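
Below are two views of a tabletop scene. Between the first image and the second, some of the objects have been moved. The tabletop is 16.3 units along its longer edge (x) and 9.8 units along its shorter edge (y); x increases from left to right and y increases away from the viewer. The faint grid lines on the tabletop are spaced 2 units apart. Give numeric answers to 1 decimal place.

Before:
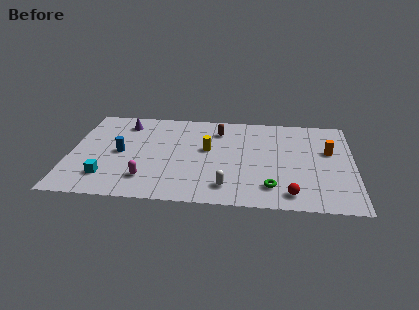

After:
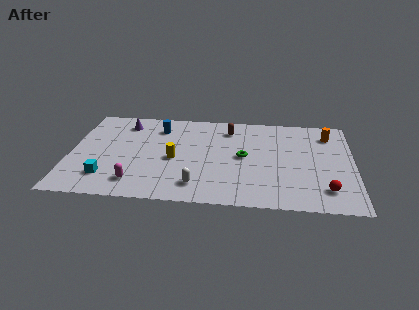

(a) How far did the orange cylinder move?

1.8

The orange cylinder was near (14.9, 6.0) before and (14.9, 7.8) after, so it travelled √(0.0² + 1.8²) ≈ 1.8 units.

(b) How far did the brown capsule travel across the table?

0.6

The brown capsule was near (8.5, 7.7) before and (9.1, 7.9) after, so it travelled √(0.6² + 0.2²) ≈ 0.6 units.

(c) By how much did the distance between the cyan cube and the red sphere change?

+2.0

Before: roughly 10.5 units apart; after: 12.5. That's 2.0 units further apart.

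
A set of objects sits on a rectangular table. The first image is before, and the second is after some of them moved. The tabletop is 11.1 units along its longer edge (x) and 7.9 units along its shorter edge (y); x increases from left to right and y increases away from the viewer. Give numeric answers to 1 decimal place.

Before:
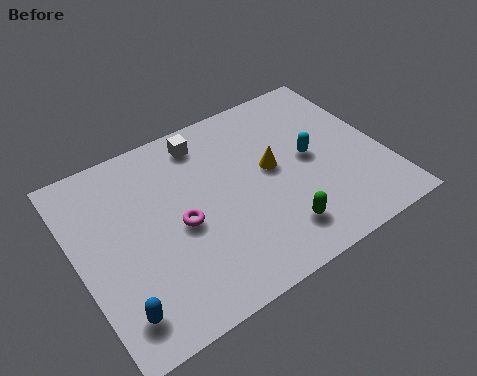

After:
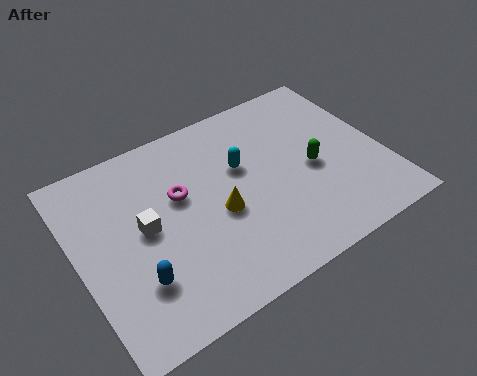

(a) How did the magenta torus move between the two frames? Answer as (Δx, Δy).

(0.2, 1.2)

The magenta torus started near (3.6, 3.6) and ended near (3.8, 4.8).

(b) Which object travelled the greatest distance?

the white cube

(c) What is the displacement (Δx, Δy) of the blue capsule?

(0.8, 0.8)

From the two frames, the blue capsule sits at roughly (1.0, 1.4) before and (1.8, 2.2) after.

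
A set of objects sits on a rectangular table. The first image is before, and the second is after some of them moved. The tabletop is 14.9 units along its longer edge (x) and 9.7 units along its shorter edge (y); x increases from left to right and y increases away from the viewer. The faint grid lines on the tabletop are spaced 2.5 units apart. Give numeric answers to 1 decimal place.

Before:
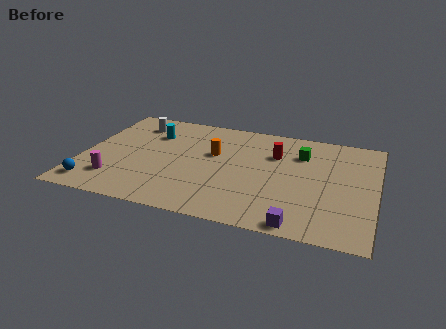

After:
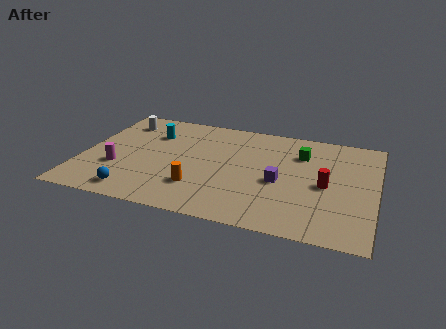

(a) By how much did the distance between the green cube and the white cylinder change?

+0.7

Before: roughly 8.7 units apart; after: 9.4. That's 0.7 units further apart.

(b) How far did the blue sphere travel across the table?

2.1

The blue sphere moved from about (0.9, 1.4) to (3.0, 1.3), a distance of √(2.1² + 0.1²) ≈ 2.1.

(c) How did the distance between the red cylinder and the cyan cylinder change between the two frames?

+3.0

Before: roughly 6.4 units apart; after: 9.4. That's 3.0 units further apart.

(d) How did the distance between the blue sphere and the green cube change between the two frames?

-1.7

Before: roughly 11.6 units apart; after: 9.9. That's 1.7 units closer together.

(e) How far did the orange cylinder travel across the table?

3.3

The orange cylinder was near (6.6, 5.9) before and (6.1, 2.6) after, so it travelled √(0.5² + 3.3²) ≈ 3.3 units.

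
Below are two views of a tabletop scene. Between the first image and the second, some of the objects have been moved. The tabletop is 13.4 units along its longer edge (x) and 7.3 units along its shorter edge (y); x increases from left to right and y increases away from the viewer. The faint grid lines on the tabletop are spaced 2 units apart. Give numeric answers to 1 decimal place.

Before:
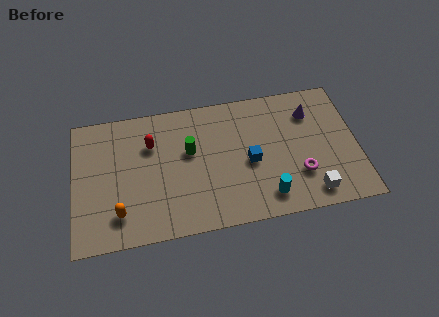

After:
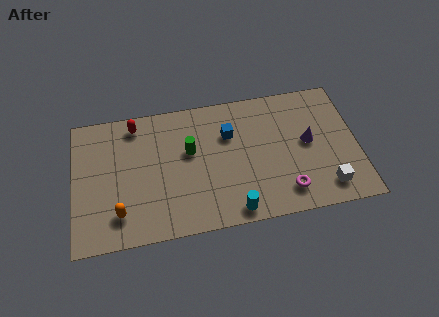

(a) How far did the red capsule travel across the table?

1.4

From (3.7, 5.1) to (3.0, 6.3), the red capsule covered √(0.7² + 1.2²) ≈ 1.4 units.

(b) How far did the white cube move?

0.7

The white cube was near (11.1, 1.1) before and (11.8, 1.3) after, so it travelled √(0.7² + 0.2²) ≈ 0.7 units.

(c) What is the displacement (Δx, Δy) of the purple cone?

(-0.2, -1.6)

The purple cone started near (11.3, 5.5) and ended near (11.1, 3.9).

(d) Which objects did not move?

the green cylinder and the orange capsule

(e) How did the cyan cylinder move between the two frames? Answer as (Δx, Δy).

(-1.6, -0.5)

The cyan cylinder was at about (9.0, 1.3) and moved to about (7.4, 0.8).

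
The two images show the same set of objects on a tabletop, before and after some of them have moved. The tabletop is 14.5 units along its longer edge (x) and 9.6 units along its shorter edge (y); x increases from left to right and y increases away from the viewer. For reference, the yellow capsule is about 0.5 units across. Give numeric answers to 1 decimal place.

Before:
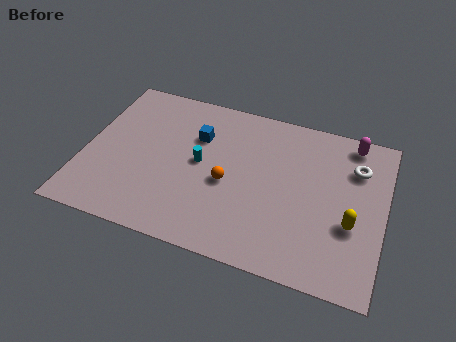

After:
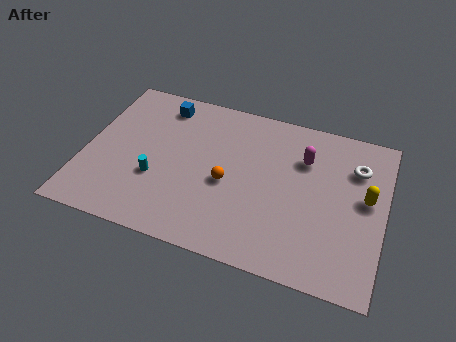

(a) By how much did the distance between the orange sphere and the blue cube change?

+2.4

They were about 2.9 units apart before and 5.3 after — 2.4 units further apart.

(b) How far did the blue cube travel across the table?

2.4

The blue cube was near (5.3, 6.6) before and (3.4, 8.1) after, so it travelled √(1.9² + 1.5²) ≈ 2.4 units.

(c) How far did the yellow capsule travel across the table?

1.8

From (13.0, 3.6) to (13.6, 5.3), the yellow capsule covered √(0.6² + 1.7²) ≈ 1.8 units.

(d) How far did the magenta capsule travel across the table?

2.8

The magenta capsule was near (12.7, 8.5) before and (10.5, 6.8) after, so it travelled √(2.2² + 1.7²) ≈ 2.8 units.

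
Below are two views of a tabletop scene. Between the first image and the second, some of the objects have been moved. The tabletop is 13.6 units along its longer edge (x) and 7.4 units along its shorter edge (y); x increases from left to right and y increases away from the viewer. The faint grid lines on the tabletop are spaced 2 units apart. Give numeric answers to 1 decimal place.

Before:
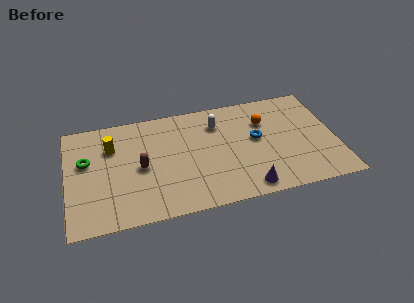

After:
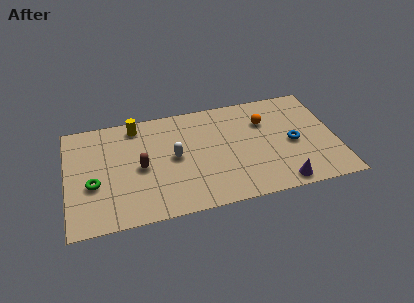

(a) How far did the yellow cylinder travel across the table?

1.8

From (2.3, 5.2) to (3.6, 6.4), the yellow cylinder covered √(1.3² + 1.2²) ≈ 1.8 units.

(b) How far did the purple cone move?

1.7

The purple cone moved from about (8.9, 0.9) to (10.6, 0.8), a distance of √(1.7² + 0.1²) ≈ 1.7.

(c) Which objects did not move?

the brown capsule and the orange sphere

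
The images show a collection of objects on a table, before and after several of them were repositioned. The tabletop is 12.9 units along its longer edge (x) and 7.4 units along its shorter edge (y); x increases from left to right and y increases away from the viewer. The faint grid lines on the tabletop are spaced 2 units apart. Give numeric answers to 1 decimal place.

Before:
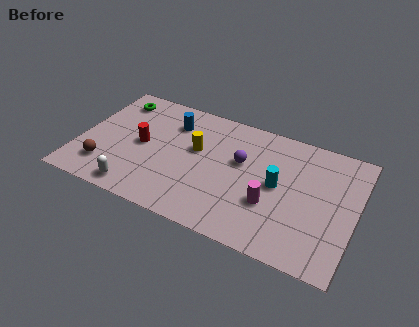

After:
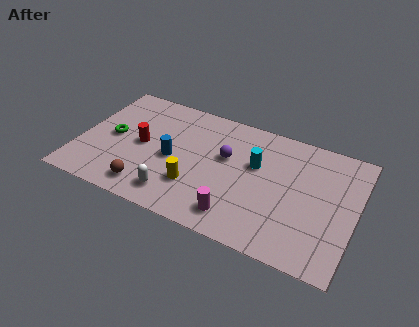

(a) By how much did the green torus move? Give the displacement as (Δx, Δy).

(0.2, -2.4)

From the two frames, the green torus sits at roughly (1.3, 6.1) before and (1.5, 3.7) after.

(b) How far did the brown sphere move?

2.2

The brown sphere was near (1.4, 1.7) before and (3.5, 1.2) after, so it travelled √(2.1² + 0.5²) ≈ 2.2 units.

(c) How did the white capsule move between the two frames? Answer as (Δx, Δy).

(1.8, 0.4)

The white capsule was at about (3.0, 0.9) and moved to about (4.8, 1.3).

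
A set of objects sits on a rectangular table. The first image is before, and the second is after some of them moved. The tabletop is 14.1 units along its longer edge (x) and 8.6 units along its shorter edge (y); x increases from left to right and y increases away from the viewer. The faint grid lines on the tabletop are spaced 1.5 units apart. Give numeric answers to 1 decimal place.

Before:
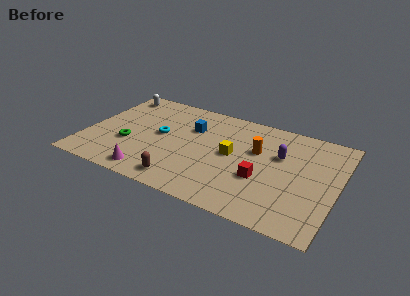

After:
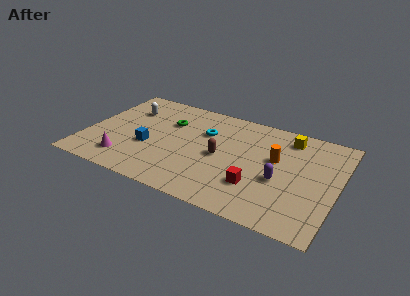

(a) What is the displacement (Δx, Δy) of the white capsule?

(0.9, -1.2)

From the two frames, the white capsule sits at roughly (1.1, 7.4) before and (2.0, 6.2) after.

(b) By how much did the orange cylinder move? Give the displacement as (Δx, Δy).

(1.1, -0.3)

From the two frames, the orange cylinder sits at roughly (9.5, 5.4) before and (10.6, 5.1) after.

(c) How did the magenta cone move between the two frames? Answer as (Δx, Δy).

(-1.5, 0.6)

From the two frames, the magenta cone sits at roughly (4.0, 1.1) before and (2.5, 1.7) after.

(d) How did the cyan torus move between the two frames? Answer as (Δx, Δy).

(2.4, 1.2)

From the two frames, the cyan torus sits at roughly (4.1, 4.6) before and (6.5, 5.8) after.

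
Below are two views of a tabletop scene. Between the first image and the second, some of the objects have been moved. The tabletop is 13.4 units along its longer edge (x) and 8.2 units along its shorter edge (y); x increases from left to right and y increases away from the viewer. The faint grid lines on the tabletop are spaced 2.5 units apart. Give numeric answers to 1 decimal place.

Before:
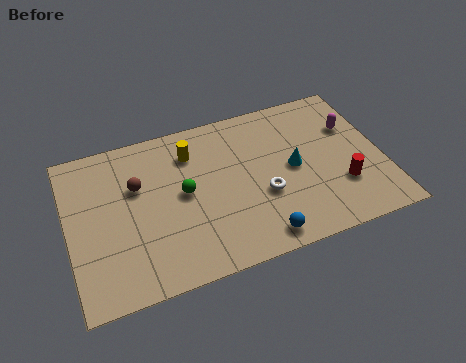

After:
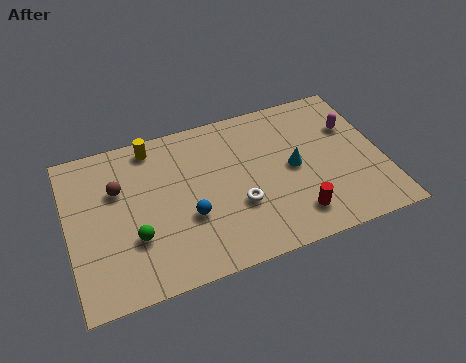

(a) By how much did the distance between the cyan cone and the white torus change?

+1.1

Before: roughly 1.7 units apart; after: 2.8. That's 1.1 units further apart.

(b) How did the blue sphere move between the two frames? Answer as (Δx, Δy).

(-2.8, 2.0)

The blue sphere was at about (7.8, 1.0) and moved to about (5.0, 3.0).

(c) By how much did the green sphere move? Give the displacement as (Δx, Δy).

(-2.2, -1.6)

The green sphere started near (4.9, 4.3) and ended near (2.7, 2.7).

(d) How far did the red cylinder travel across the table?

2.3

The red cylinder was near (11.5, 2.5) before and (9.4, 1.6) after, so it travelled √(2.1² + 0.9²) ≈ 2.3 units.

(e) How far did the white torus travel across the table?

1.1

The white torus was near (8.2, 3.1) before and (7.1, 2.9) after, so it travelled √(1.1² + 0.2²) ≈ 1.1 units.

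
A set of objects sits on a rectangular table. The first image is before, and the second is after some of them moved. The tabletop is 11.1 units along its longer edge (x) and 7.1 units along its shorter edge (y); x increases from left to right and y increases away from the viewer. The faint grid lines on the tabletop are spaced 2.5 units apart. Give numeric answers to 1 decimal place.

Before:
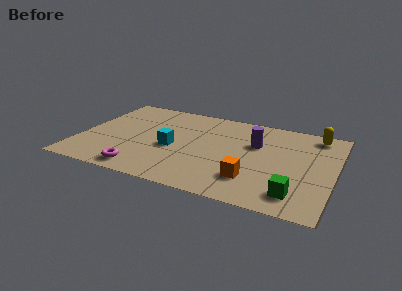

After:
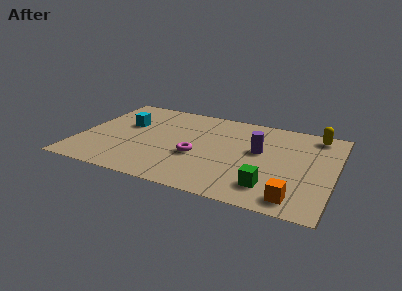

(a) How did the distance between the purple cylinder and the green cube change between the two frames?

-1.2

Before: roughly 3.9 units apart; after: 2.7. That's 1.2 units closer together.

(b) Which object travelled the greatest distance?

the magenta torus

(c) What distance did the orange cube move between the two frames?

2.1

From (7.7, 1.8) to (9.6, 1.0), the orange cube covered √(1.9² + 0.8²) ≈ 2.1 units.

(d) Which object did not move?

the yellow capsule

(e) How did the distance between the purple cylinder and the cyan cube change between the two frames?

+2.1

Before: roughly 3.8 units apart; after: 5.9. That's 2.1 units further apart.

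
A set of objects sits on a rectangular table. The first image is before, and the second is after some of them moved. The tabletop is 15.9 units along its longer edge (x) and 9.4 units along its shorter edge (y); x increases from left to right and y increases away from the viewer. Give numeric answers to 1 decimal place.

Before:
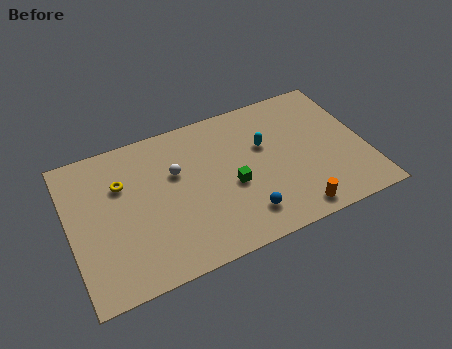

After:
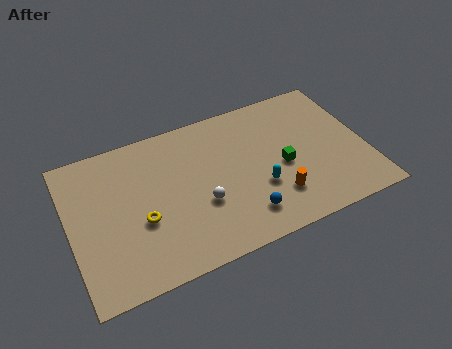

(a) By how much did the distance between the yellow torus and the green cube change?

+1.5

Before: roughly 6.2 units apart; after: 7.7. That's 1.5 units further apart.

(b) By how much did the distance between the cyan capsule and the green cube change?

-1.1

They were about 2.8 units apart before and 1.7 after — 1.1 units closer together.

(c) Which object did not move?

the blue sphere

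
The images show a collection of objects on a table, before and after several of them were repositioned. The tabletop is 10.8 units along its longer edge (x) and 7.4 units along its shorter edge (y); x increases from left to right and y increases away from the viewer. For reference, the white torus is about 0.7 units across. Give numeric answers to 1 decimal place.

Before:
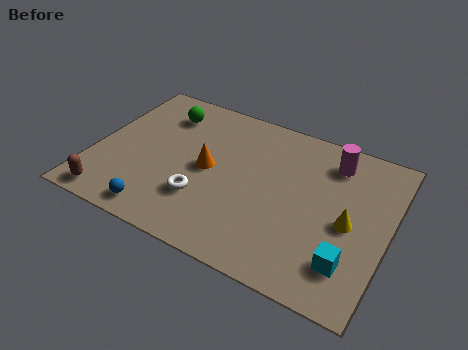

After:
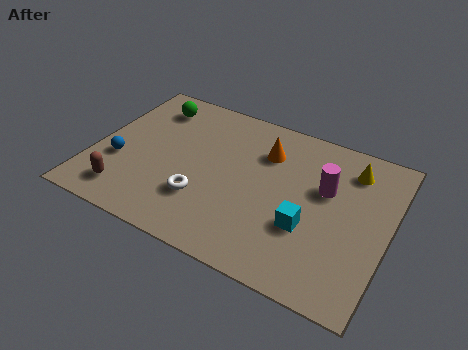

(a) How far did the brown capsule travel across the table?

0.7

The brown capsule moved from about (1.0, 0.8) to (1.5, 1.3), a distance of √(0.5² + 0.5²) ≈ 0.7.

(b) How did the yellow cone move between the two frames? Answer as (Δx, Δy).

(-0.2, 2.5)

The yellow cone was at about (9.4, 3.4) and moved to about (9.2, 5.9).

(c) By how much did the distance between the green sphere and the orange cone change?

+1.5

Before: roughly 2.9 units apart; after: 4.4. That's 1.5 units further apart.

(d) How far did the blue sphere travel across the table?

2.5

The blue sphere moved from about (2.8, 0.9) to (1.0, 2.7), a distance of √(1.8² + 1.8²) ≈ 2.5.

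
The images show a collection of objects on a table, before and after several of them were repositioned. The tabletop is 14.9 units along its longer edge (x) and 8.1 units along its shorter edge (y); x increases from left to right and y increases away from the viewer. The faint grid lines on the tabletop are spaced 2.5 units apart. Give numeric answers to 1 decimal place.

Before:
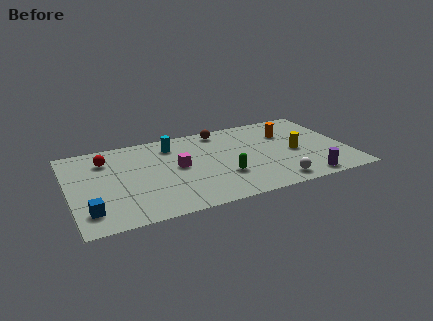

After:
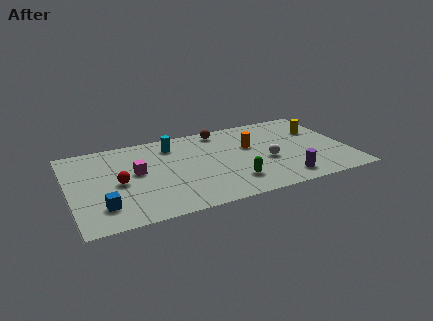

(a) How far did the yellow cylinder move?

2.3

The yellow cylinder moved from about (12.1, 3.7) to (13.6, 5.5), a distance of √(1.5² + 1.8²) ≈ 2.3.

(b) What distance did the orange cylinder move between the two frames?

2.2

From (11.9, 5.7) to (9.8, 5.0), the orange cylinder covered √(2.1² + 0.7²) ≈ 2.2 units.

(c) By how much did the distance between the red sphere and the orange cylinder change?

-2.5

They were about 9.8 units apart before and 7.3 after — 2.5 units closer together.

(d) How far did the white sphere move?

2.2

The white sphere moved from about (10.7, 1.1) to (10.5, 3.3), a distance of √(0.2² + 2.2²) ≈ 2.2.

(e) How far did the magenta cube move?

2.2

The magenta cube moved from about (5.8, 4.3) to (3.6, 4.5), a distance of √(2.2² + 0.2²) ≈ 2.2.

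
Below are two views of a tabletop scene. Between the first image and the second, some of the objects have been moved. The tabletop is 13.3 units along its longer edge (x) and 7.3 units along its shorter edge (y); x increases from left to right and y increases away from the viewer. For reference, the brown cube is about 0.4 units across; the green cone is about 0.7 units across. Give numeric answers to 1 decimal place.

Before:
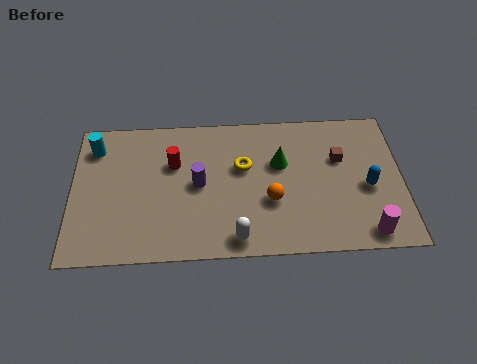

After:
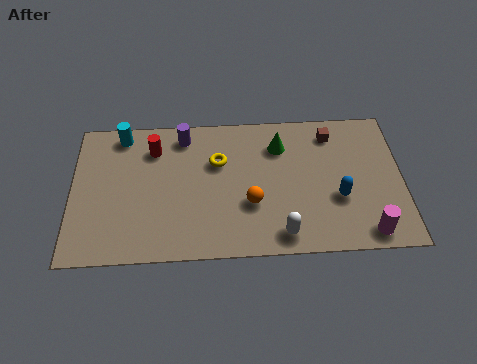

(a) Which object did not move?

the magenta cylinder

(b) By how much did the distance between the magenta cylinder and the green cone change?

+0.7

The distance was about 5.0 in the first image and 5.7 in the second, so they moved 0.7 units further apart.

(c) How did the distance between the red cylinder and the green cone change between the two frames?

+0.8

They were about 4.3 units apart before and 5.1 after — 0.8 units further apart.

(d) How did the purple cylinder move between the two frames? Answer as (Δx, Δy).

(-0.6, 2.5)

The purple cylinder started near (5.1, 3.7) and ended near (4.5, 6.2).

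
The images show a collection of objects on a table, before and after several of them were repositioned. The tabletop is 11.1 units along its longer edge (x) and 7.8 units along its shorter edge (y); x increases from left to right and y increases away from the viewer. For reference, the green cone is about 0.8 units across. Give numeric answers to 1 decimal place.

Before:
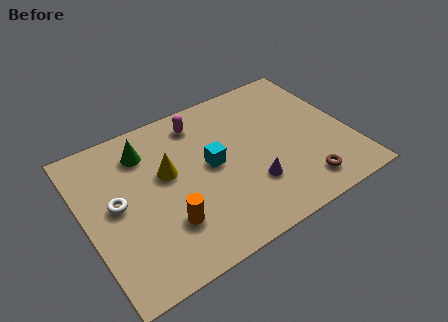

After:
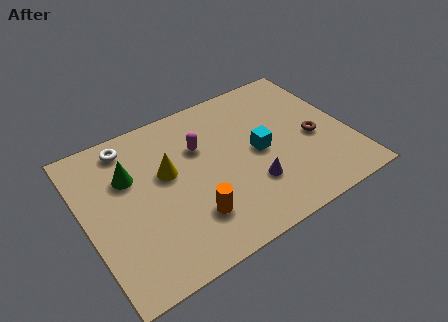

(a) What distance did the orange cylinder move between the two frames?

1.0

The orange cylinder was near (3.1, 2.2) before and (4.1, 2.0) after, so it travelled √(1.0² + 0.2²) ≈ 1.0 units.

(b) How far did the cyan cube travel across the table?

2.0

From (5.3, 4.1) to (7.3, 3.8), the cyan cube covered √(2.0² + 0.3²) ≈ 2.0 units.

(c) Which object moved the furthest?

the white torus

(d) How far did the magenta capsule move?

1.3

The magenta capsule moved from about (5.2, 6.5) to (5.0, 5.2), a distance of √(0.2² + 1.3²) ≈ 1.3.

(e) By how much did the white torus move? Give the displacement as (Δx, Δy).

(0.9, 2.6)

The white torus started near (1.3, 4.1) and ended near (2.2, 6.7).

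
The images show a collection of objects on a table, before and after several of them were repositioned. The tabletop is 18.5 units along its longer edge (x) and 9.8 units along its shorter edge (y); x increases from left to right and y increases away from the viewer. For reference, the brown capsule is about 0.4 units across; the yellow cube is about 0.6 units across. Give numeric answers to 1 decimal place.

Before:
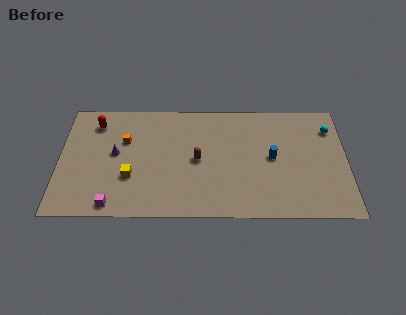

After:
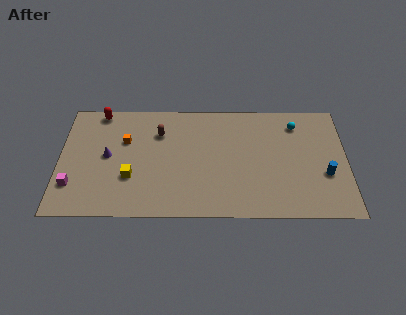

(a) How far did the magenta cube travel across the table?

3.1

The magenta cube was near (3.5, 1.0) before and (0.9, 2.6) after, so it travelled √(2.6² + 1.6²) ≈ 3.1 units.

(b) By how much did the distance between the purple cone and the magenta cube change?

-1.0

They were about 4.3 units apart before and 3.3 after — 1.0 units closer together.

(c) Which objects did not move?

the yellow cube and the orange cube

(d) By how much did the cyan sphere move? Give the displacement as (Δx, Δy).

(-2.2, 0.4)

The cyan sphere started near (17.5, 7.5) and ended near (15.3, 7.9).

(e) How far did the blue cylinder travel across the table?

3.7

The blue cylinder moved from about (13.7, 5.0) to (17.1, 3.6), a distance of √(3.4² + 1.4²) ≈ 3.7.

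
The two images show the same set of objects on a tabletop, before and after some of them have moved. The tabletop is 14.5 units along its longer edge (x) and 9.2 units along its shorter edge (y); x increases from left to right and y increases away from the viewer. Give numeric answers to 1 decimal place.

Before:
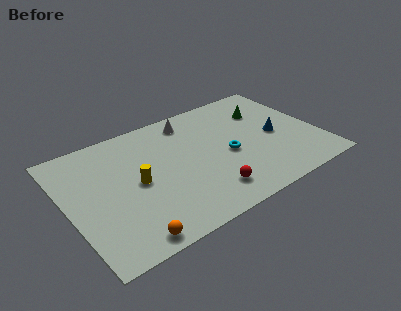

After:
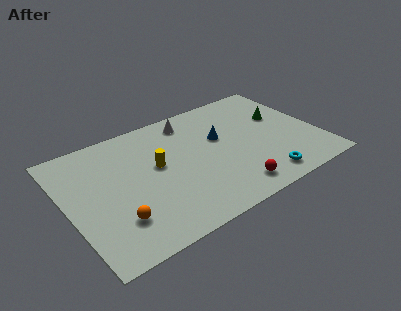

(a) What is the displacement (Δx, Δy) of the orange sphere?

(-0.4, 1.5)

From the two frames, the orange sphere sits at roughly (2.8, 0.9) before and (2.4, 2.4) after.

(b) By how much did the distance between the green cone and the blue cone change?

+1.4

They were about 2.3 units apart before and 3.7 after — 1.4 units further apart.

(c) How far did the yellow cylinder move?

1.5

The yellow cylinder moved from about (3.9, 4.5) to (5.2, 5.2), a distance of √(1.3² + 0.7²) ≈ 1.5.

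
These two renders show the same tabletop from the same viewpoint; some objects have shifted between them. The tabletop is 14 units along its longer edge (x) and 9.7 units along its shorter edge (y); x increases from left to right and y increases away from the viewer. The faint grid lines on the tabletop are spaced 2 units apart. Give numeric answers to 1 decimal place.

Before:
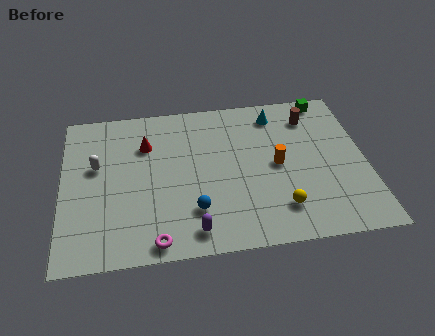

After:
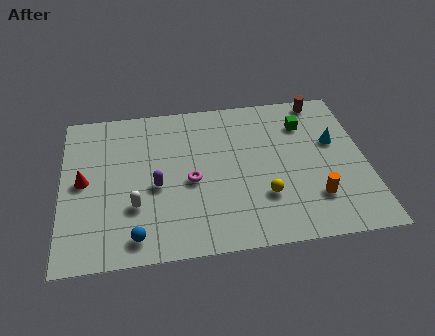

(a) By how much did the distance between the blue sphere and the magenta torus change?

+1.6

The distance was about 2.4 in the first image and 4.0 in the second, so they moved 1.6 units further apart.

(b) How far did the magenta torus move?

3.8

From (4.2, 0.9) to (5.9, 4.3), the magenta torus covered √(1.7² + 3.4²) ≈ 3.8 units.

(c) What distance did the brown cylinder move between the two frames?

1.3

The brown cylinder was near (11.6, 7.7) before and (12.2, 8.8) after, so it travelled √(0.6² + 1.1²) ≈ 1.3 units.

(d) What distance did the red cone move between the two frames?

3.5

The red cone was near (3.9, 6.9) before and (1.0, 4.9) after, so it travelled √(2.9² + 2.0²) ≈ 3.5 units.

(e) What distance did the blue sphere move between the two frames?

3.0

The blue sphere moved from about (6.0, 2.5) to (3.3, 1.3), a distance of √(2.7² + 1.2²) ≈ 3.0.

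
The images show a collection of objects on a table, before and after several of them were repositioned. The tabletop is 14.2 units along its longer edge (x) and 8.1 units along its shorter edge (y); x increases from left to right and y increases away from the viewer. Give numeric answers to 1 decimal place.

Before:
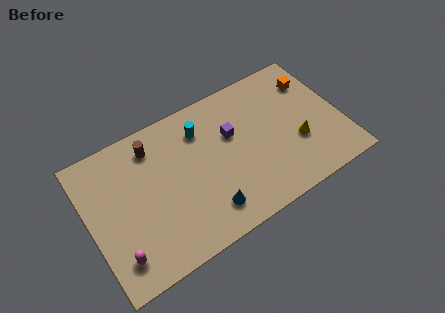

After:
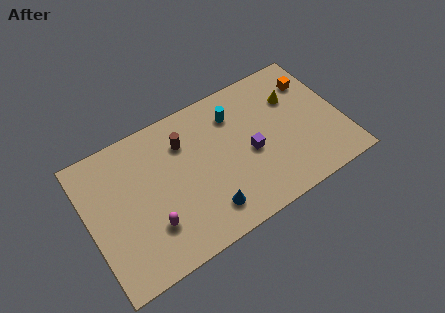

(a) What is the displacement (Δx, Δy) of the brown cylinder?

(1.7, -0.6)

From the two frames, the brown cylinder sits at roughly (3.9, 6.6) before and (5.6, 6.0) after.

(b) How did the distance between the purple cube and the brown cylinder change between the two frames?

-0.4

The distance was about 4.6 in the first image and 4.2 in the second, so they moved 0.4 units closer together.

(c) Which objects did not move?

the blue cone and the orange cube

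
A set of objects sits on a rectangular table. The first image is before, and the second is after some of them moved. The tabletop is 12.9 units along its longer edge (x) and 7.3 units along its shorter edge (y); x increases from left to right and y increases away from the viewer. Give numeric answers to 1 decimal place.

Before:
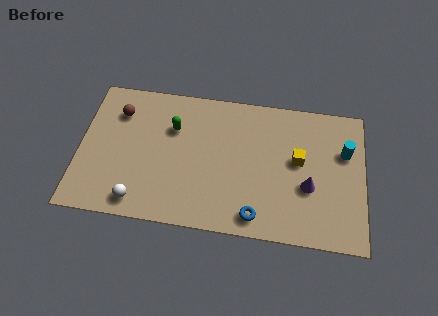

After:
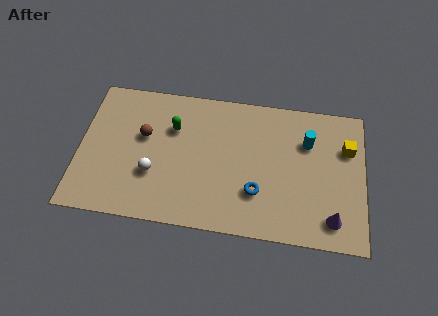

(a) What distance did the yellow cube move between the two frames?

2.4

From (9.9, 4.1) to (12.1, 5.0), the yellow cube covered √(2.2² + 0.9²) ≈ 2.4 units.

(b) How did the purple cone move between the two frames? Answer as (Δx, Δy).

(1.1, -1.5)

From the two frames, the purple cone sits at roughly (10.4, 2.8) before and (11.5, 1.3) after.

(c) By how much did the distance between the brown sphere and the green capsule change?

-1.1

They were about 2.5 units apart before and 1.4 after — 1.1 units closer together.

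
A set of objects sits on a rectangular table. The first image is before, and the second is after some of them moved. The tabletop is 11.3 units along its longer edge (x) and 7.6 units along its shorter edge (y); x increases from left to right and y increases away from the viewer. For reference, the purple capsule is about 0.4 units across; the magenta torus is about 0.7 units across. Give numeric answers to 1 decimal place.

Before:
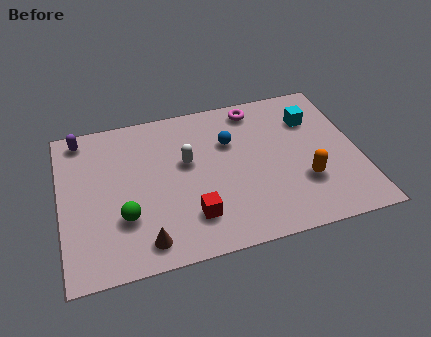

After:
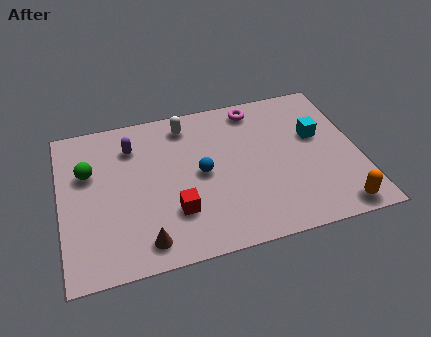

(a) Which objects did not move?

the magenta torus and the brown cone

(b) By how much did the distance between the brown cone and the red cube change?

-0.3

Before: roughly 1.9 units apart; after: 1.6. That's 0.3 units closer together.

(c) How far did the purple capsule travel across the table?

2.1

The purple capsule was near (0.9, 6.7) before and (2.8, 5.8) after, so it travelled √(1.9² + 0.9²) ≈ 2.1 units.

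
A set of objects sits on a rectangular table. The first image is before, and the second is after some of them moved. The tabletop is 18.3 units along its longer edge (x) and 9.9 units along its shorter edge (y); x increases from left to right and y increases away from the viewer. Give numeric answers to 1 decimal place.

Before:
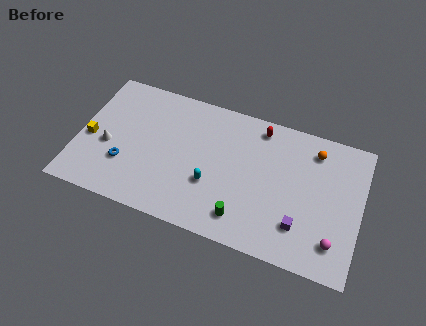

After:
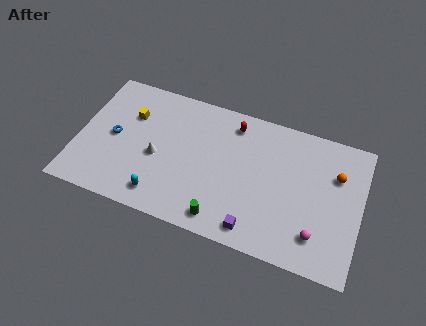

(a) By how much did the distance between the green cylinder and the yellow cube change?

-2.0

They were about 10.5 units apart before and 8.5 after — 2.0 units closer together.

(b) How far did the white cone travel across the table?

3.2

The white cone was near (2.0, 4.1) before and (5.2, 4.3) after, so it travelled √(3.2² + 0.2²) ≈ 3.2 units.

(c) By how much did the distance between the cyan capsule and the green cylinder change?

+1.2

They were about 2.8 units apart before and 4.0 after — 1.2 units further apart.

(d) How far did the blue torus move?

2.0

From (3.2, 3.1) to (2.3, 4.9), the blue torus covered √(0.9² + 1.8²) ≈ 2.0 units.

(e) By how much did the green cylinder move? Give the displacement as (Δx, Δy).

(-1.3, -0.5)

The green cylinder was at about (11.0, 1.8) and moved to about (9.7, 1.3).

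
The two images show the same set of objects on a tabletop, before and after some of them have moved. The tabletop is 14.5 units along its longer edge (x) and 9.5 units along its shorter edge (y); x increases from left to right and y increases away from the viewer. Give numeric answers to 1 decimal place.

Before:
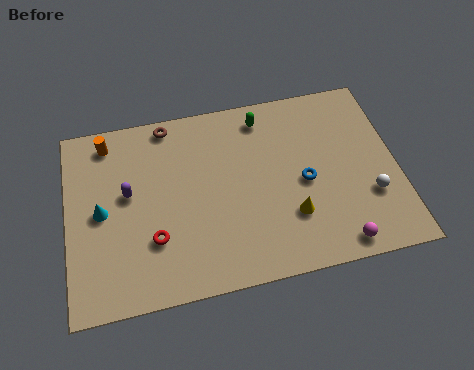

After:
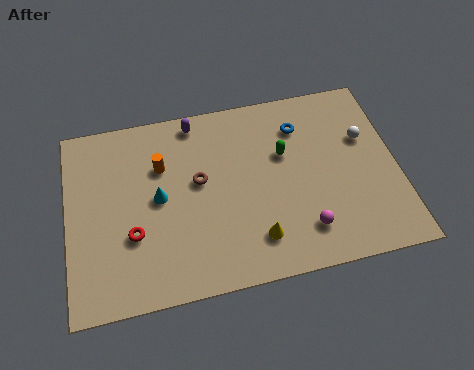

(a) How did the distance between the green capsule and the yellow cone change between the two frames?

-1.1

Before: roughly 5.4 units apart; after: 4.3. That's 1.1 units closer together.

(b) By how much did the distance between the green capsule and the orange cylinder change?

-1.5

Before: roughly 6.9 units apart; after: 5.4. That's 1.5 units closer together.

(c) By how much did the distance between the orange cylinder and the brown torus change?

-0.8

They were about 2.7 units apart before and 1.9 after — 0.8 units closer together.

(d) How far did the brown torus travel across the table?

3.4

From (4.6, 8.6) to (5.8, 5.4), the brown torus covered √(1.2² + 3.2²) ≈ 3.4 units.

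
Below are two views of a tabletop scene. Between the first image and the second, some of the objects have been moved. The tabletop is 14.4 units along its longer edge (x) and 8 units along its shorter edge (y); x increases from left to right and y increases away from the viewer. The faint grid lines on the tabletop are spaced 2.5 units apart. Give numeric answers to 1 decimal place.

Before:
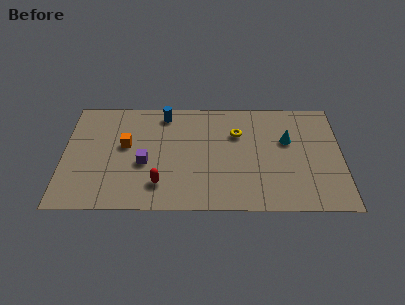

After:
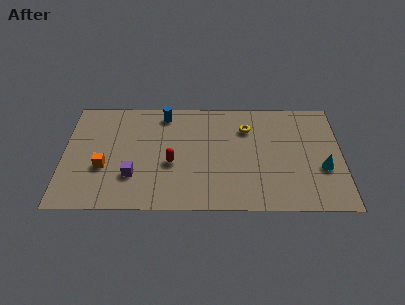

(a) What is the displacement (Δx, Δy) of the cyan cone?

(1.8, -2.0)

The cyan cone was at about (11.6, 5.0) and moved to about (13.4, 3.0).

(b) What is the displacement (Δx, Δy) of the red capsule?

(0.6, 1.5)

The red capsule started near (5.0, 1.8) and ended near (5.6, 3.3).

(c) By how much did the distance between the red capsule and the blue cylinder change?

-1.5

They were about 5.1 units apart before and 3.6 after — 1.5 units closer together.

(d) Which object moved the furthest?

the cyan cone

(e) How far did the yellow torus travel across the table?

0.6

The yellow torus was near (9.0, 5.5) before and (9.5, 5.9) after, so it travelled √(0.5² + 0.4²) ≈ 0.6 units.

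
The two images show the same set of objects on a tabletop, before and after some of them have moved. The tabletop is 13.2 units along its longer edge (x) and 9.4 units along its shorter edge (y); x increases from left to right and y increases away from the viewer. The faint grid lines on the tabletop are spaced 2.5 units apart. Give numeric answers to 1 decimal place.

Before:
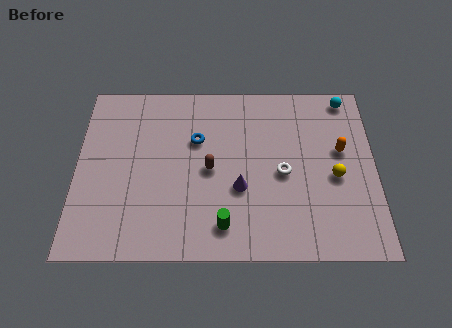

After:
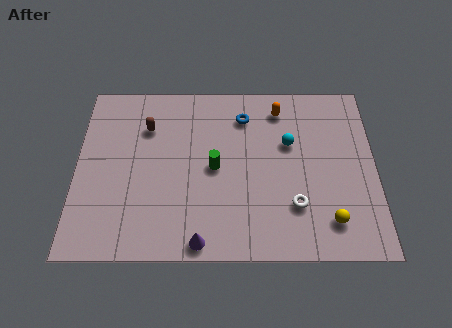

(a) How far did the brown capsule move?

3.6

The brown capsule moved from about (5.9, 4.5) to (3.1, 6.8), a distance of √(2.8² + 2.3²) ≈ 3.6.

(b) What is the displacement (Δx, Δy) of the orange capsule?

(-2.7, 2.3)

From the two frames, the orange capsule sits at roughly (11.7, 5.5) before and (9.0, 7.8) after.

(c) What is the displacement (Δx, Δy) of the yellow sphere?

(-0.3, -2.3)

The yellow sphere started near (11.4, 4.1) and ended near (11.1, 1.8).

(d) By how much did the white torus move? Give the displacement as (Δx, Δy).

(0.5, -1.7)

From the two frames, the white torus sits at roughly (9.1, 4.3) before and (9.6, 2.6) after.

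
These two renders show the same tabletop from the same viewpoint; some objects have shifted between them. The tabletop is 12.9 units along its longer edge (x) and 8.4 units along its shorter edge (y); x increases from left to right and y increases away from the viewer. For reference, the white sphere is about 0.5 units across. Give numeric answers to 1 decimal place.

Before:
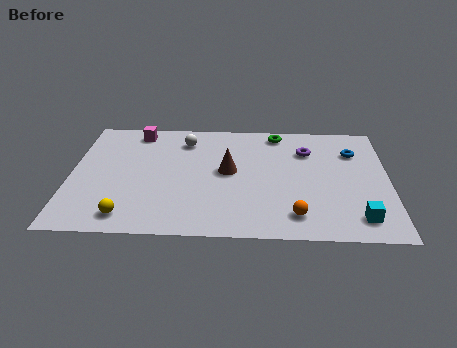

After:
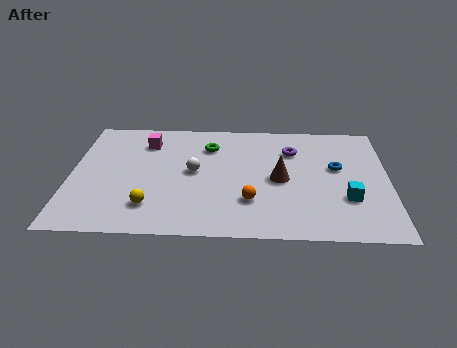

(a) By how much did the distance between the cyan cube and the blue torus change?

-2.5

They were about 4.7 units apart before and 2.2 after — 2.5 units closer together.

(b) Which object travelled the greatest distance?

the green torus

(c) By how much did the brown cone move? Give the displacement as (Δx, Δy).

(2.1, -0.5)

From the two frames, the brown cone sits at roughly (6.4, 4.5) before and (8.5, 4.0) after.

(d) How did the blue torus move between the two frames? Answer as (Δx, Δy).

(-0.7, -1.2)

The blue torus started near (11.5, 6.1) and ended near (10.8, 4.9).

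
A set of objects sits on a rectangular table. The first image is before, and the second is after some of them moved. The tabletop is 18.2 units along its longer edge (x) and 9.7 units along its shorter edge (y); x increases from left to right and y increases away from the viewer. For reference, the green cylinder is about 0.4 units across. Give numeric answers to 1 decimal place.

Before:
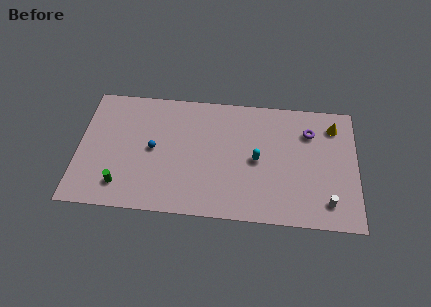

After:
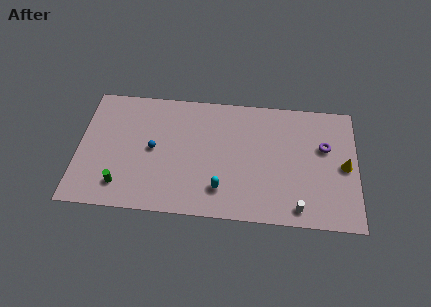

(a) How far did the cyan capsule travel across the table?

3.4

The cyan capsule was near (11.7, 4.7) before and (9.4, 2.2) after, so it travelled √(2.3² + 2.5²) ≈ 3.4 units.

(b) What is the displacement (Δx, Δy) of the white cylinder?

(-1.9, -0.6)

The white cylinder was at about (16.3, 1.8) and moved to about (14.4, 1.2).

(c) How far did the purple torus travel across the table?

1.5

From (15.1, 7.2) to (16.1, 6.1), the purple torus covered √(1.0² + 1.1²) ≈ 1.5 units.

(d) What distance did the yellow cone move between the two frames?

3.2

From (16.7, 7.8) to (17.4, 4.7), the yellow cone covered √(0.7² + 3.1²) ≈ 3.2 units.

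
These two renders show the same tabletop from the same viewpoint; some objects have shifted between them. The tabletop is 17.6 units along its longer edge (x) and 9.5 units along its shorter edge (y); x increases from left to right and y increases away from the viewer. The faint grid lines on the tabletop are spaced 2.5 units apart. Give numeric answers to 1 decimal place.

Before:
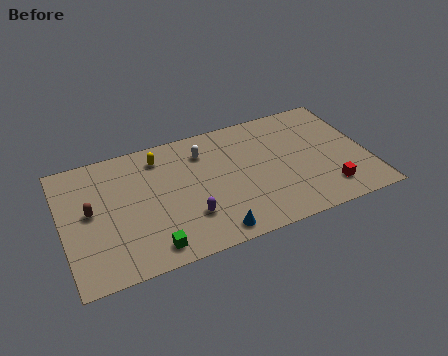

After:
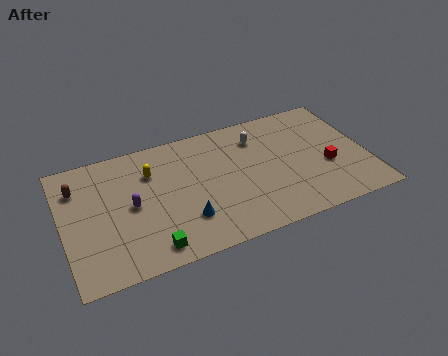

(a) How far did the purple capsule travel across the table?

3.7

The purple capsule was near (7.0, 2.7) before and (3.9, 4.7) after, so it travelled √(3.1² + 2.0²) ≈ 3.7 units.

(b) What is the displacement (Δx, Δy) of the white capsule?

(3.2, 0.0)

From the two frames, the white capsule sits at roughly (8.3, 7.3) before and (11.5, 7.3) after.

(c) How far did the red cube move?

1.8

The red cube was near (15.0, 1.9) before and (15.2, 3.7) after, so it travelled √(0.2² + 1.8²) ≈ 1.8 units.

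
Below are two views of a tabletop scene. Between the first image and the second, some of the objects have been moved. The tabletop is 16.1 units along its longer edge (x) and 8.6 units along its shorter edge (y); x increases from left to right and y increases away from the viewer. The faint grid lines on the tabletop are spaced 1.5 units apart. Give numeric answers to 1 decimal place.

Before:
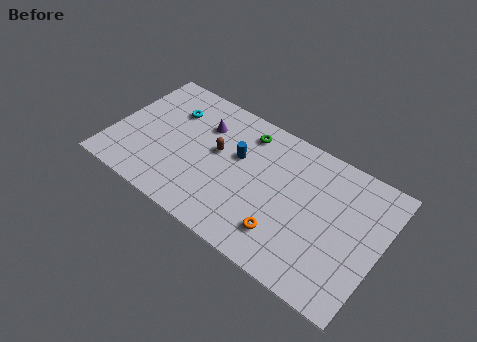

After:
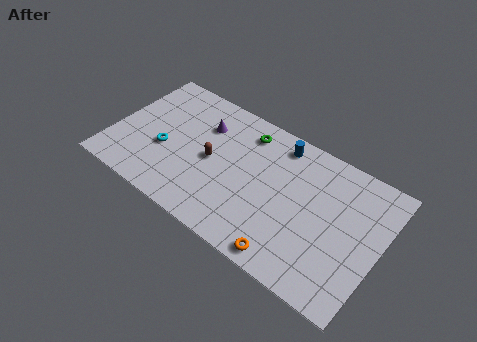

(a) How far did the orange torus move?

1.2

The orange torus was near (10.8, 2.0) before and (11.3, 0.9) after, so it travelled √(0.5² + 1.1²) ≈ 1.2 units.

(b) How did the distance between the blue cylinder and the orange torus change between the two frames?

+2.0

Before: roughly 4.7 units apart; after: 6.7. That's 2.0 units further apart.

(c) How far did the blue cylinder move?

3.0

The blue cylinder was near (7.4, 5.3) before and (9.6, 7.4) after, so it travelled √(2.2² + 2.1²) ≈ 3.0 units.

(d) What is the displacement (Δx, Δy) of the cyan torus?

(0.1, -2.8)

The cyan torus was at about (3.1, 6.2) and moved to about (3.2, 3.4).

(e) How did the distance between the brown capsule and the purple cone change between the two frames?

+0.5

Before: roughly 1.7 units apart; after: 2.2. That's 0.5 units further apart.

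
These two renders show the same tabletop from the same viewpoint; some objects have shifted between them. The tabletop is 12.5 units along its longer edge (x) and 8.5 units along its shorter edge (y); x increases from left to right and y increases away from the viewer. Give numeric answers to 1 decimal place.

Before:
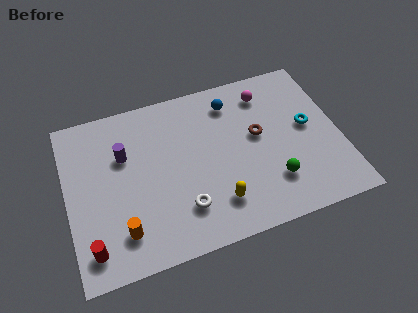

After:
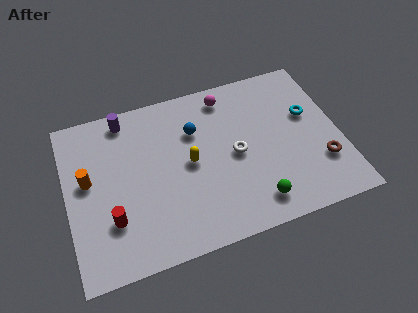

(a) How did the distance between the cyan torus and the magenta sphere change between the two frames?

+1.3

The distance was about 2.9 in the first image and 4.2 in the second, so they moved 1.3 units further apart.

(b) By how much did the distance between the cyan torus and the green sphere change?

+1.7

Before: roughly 3.1 units apart; after: 4.8. That's 1.7 units further apart.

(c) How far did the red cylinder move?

1.5

The red cylinder was near (0.9, 1.4) before and (1.9, 2.5) after, so it travelled √(1.0² + 1.1²) ≈ 1.5 units.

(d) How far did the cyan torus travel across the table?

0.6

The cyan torus moved from about (11.1, 4.6) to (11.2, 5.2), a distance of √(0.1² + 0.6²) ≈ 0.6.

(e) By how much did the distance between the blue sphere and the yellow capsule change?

-3.5

They were about 5.1 units apart before and 1.6 after — 3.5 units closer together.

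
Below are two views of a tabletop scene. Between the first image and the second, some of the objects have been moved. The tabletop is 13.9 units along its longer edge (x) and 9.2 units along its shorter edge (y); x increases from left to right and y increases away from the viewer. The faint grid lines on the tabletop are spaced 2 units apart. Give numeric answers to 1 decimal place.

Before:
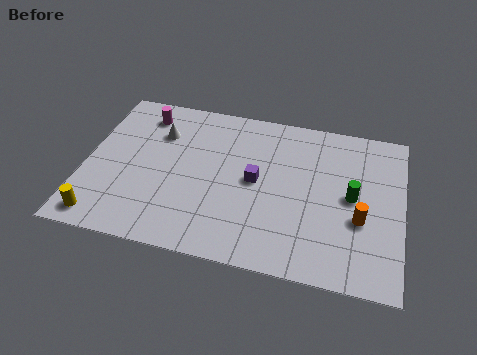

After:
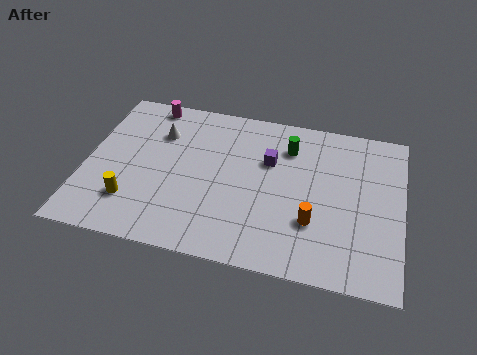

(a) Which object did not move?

the white cone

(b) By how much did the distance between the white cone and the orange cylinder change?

-1.6

The distance was about 9.5 in the first image and 7.9 in the second, so they moved 1.6 units closer together.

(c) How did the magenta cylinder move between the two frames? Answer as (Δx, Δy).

(0.2, 0.7)

The magenta cylinder started near (2.3, 7.6) and ended near (2.5, 8.3).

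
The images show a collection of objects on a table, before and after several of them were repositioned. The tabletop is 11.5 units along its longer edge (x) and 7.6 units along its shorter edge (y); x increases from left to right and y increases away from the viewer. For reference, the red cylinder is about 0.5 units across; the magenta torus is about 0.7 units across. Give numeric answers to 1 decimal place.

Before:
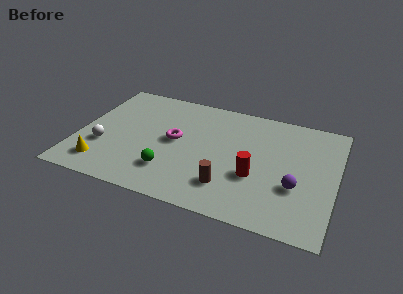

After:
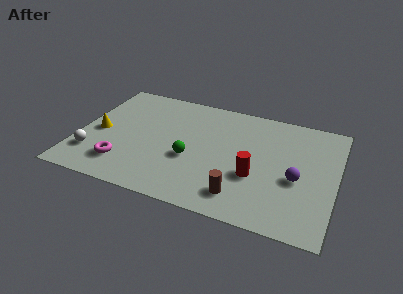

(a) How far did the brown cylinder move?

0.7

The brown cylinder moved from about (6.9, 1.8) to (7.5, 1.4), a distance of √(0.6² + 0.4²) ≈ 0.7.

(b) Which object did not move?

the red cylinder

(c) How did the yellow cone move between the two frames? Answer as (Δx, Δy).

(-0.4, 2.1)

The yellow cone started near (1.3, 1.4) and ended near (0.9, 3.5).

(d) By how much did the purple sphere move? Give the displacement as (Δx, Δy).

(0.0, 0.5)

The purple sphere was at about (9.8, 2.7) and moved to about (9.8, 3.2).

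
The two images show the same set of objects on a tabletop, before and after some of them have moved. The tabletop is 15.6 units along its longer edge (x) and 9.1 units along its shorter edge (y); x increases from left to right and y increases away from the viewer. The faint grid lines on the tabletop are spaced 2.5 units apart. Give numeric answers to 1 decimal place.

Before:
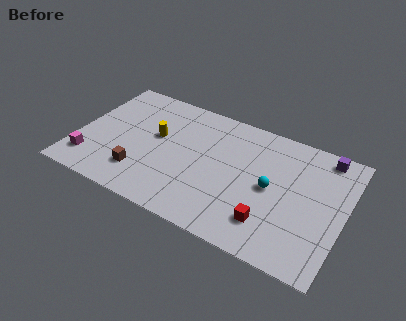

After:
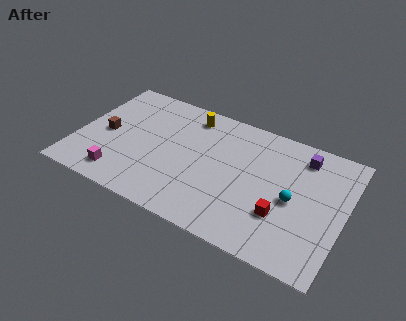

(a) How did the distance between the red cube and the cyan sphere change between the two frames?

-1.0

The distance was about 2.4 in the first image and 1.4 in the second, so they moved 1.0 units closer together.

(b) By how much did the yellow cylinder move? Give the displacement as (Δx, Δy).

(1.7, 2.4)

From the two frames, the yellow cylinder sits at roughly (4.5, 5.3) before and (6.2, 7.7) after.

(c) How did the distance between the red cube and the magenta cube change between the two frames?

-1.2

They were about 10.6 units apart before and 9.4 after — 1.2 units closer together.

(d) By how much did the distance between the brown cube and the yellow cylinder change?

+2.6

They were about 3.1 units apart before and 5.7 after — 2.6 units further apart.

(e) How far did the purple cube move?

1.3

The purple cube moved from about (14.1, 8.1) to (12.9, 7.5), a distance of √(1.2² + 0.6²) ≈ 1.3.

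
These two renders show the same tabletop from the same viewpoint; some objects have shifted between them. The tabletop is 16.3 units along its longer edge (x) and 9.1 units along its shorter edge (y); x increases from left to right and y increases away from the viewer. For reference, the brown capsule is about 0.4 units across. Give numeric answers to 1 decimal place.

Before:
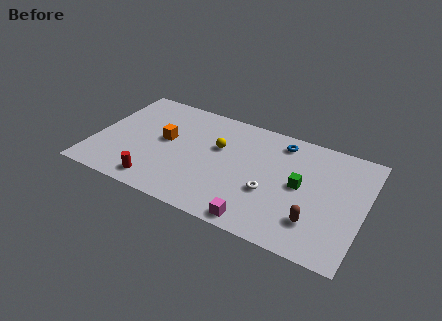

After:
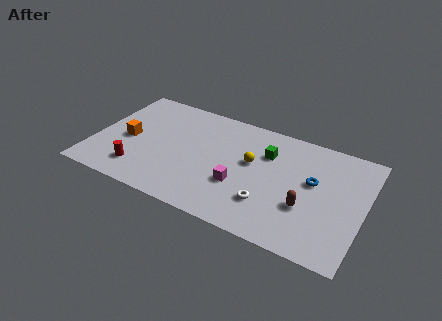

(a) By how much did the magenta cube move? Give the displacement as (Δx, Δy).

(-1.4, 2.3)

The magenta cube was at about (10.4, 0.9) and moved to about (9.0, 3.2).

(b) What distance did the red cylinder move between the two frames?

1.3

The red cylinder moved from about (4.2, 1.3) to (3.0, 1.9), a distance of √(1.2² + 0.6²) ≈ 1.3.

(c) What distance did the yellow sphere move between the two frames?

2.1

The yellow sphere moved from about (7.4, 5.7) to (9.5, 5.3), a distance of √(2.1² + 0.4²) ≈ 2.1.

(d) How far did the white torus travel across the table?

0.9

The white torus moved from about (10.8, 3.4) to (10.8, 2.5), a distance of √(0.0² + 0.9²) ≈ 0.9.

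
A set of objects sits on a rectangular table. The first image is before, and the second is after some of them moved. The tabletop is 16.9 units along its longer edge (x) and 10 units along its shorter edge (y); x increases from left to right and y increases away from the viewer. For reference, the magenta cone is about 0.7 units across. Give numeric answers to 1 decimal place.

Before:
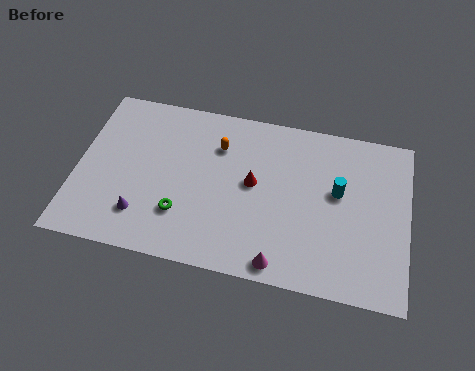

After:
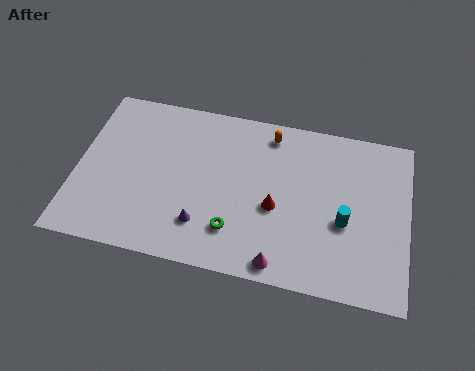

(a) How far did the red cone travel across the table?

1.7

From (9.0, 5.4) to (10.2, 4.2), the red cone covered √(1.2² + 1.2²) ≈ 1.7 units.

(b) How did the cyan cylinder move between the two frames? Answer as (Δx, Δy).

(0.4, -1.7)

The cyan cylinder started near (13.3, 5.8) and ended near (13.7, 4.1).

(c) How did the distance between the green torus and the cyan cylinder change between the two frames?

-2.6

They were about 8.4 units apart before and 5.8 after — 2.6 units closer together.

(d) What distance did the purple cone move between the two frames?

3.1

The purple cone moved from about (3.5, 2.3) to (6.6, 2.4), a distance of √(3.1² + 0.1²) ≈ 3.1.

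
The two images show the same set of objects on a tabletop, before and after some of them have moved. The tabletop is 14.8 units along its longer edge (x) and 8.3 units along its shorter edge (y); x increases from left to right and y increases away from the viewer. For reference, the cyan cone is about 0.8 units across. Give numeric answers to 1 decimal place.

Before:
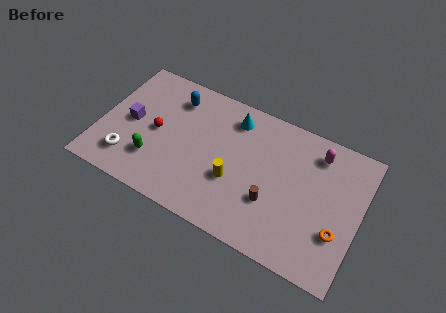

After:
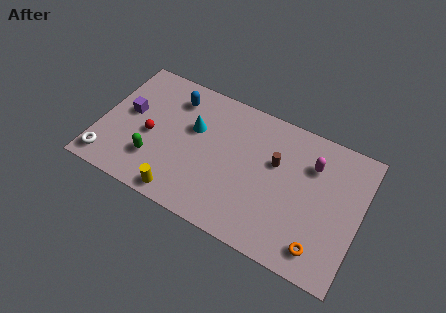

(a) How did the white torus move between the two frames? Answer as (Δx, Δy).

(-1.1, -0.6)

From the two frames, the white torus sits at roughly (1.9, 1.8) before and (0.8, 1.2) after.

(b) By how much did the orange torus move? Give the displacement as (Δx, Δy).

(-0.8, -1.3)

The orange torus started near (13.7, 2.7) and ended near (12.9, 1.4).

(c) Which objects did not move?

the green capsule and the blue capsule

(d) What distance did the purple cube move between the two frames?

0.5

From (1.7, 4.1) to (1.5, 4.6), the purple cube covered √(0.2² + 0.5²) ≈ 0.5 units.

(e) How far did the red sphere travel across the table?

0.5

The red sphere moved from about (3.2, 4.1) to (2.9, 3.7), a distance of √(0.3² + 0.4²) ≈ 0.5.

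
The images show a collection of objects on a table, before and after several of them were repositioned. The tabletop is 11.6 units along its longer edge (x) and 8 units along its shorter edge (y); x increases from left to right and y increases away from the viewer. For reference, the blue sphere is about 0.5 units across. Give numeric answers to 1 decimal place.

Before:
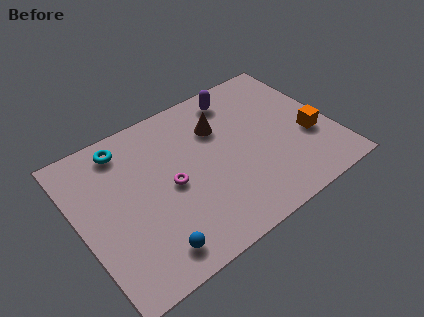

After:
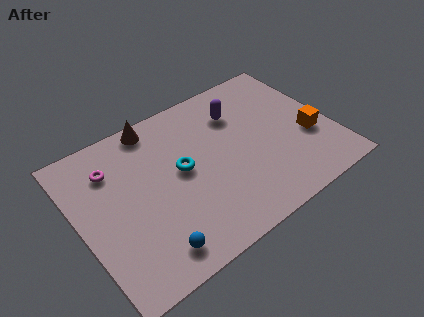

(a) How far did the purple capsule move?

0.9

The purple capsule was near (7.8, 6.8) before and (7.7, 5.9) after, so it travelled √(0.1² + 0.9²) ≈ 0.9 units.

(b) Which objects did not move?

the blue sphere and the orange cube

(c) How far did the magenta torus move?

3.2

The magenta torus was near (4.1, 3.8) before and (1.8, 6.0) after, so it travelled √(2.3² + 2.2²) ≈ 3.2 units.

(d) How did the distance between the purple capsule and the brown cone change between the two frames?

+2.3

They were about 1.6 units apart before and 3.9 after — 2.3 units further apart.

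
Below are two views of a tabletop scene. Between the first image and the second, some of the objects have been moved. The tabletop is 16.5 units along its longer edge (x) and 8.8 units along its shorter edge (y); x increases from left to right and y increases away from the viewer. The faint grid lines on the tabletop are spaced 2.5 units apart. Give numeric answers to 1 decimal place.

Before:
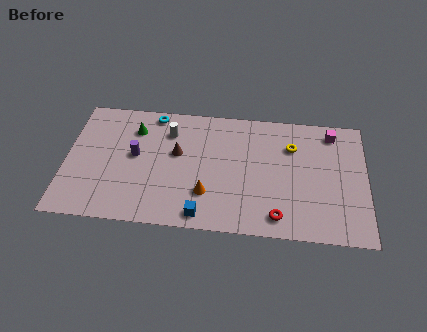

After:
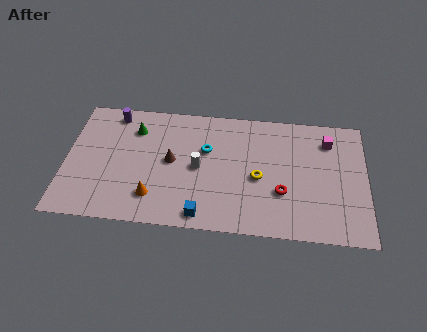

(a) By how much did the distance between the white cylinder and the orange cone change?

-1.4

Before: roughly 4.7 units apart; after: 3.3. That's 1.4 units closer together.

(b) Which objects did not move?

the green cone and the blue cube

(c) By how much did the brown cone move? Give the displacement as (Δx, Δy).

(-0.3, -0.6)

The brown cone started near (6.1, 5.2) and ended near (5.8, 4.6).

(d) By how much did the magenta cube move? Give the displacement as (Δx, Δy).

(-0.2, -0.6)

The magenta cube started near (14.6, 7.5) and ended near (14.4, 6.9).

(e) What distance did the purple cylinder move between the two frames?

3.2

The purple cylinder moved from about (3.8, 4.8) to (2.5, 7.7), a distance of √(1.3² + 2.9²) ≈ 3.2.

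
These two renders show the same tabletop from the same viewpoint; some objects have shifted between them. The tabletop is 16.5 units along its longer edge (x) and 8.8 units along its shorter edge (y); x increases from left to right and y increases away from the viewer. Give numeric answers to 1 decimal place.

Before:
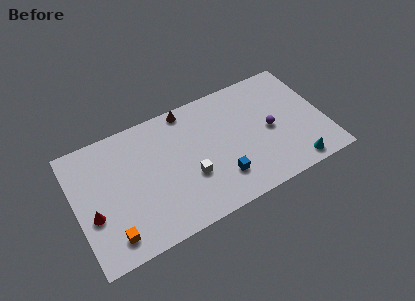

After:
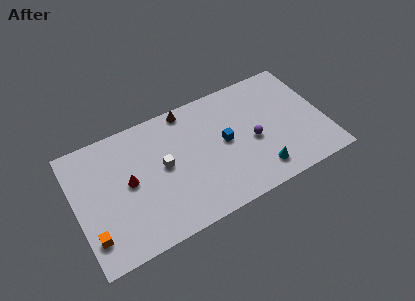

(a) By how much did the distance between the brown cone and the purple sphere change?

-0.7

They were about 6.4 units apart before and 5.7 after — 0.7 units closer together.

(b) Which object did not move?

the brown cone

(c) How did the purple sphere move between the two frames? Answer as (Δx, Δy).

(-1.2, -0.3)

The purple sphere started near (12.9, 4.2) and ended near (11.7, 3.9).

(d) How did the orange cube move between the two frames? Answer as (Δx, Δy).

(-1.2, 0.5)

The orange cube was at about (2.0, 1.5) and moved to about (0.8, 2.0).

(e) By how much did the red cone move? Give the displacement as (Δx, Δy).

(2.5, 1.2)

The red cone was at about (1.0, 3.4) and moved to about (3.5, 4.6).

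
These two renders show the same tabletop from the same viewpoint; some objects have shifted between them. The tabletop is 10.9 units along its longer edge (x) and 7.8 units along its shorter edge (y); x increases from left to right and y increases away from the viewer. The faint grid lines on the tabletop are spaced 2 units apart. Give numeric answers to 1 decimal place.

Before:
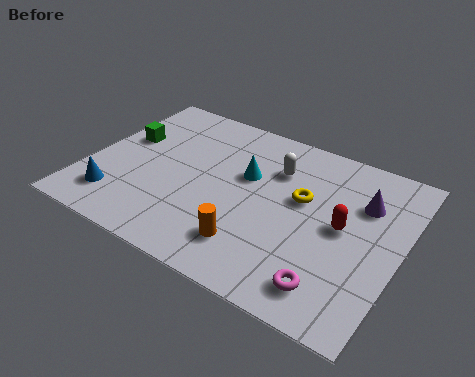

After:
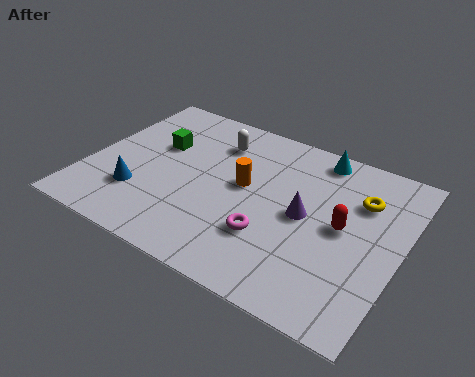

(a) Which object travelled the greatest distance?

the cyan cone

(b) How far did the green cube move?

1.2

From (1.0, 4.7) to (2.2, 4.9), the green cube covered √(1.2² + 0.2²) ≈ 1.2 units.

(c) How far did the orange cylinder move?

2.7

The orange cylinder moved from about (6.1, 1.7) to (5.4, 4.3), a distance of √(0.7² + 2.6²) ≈ 2.7.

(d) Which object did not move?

the red capsule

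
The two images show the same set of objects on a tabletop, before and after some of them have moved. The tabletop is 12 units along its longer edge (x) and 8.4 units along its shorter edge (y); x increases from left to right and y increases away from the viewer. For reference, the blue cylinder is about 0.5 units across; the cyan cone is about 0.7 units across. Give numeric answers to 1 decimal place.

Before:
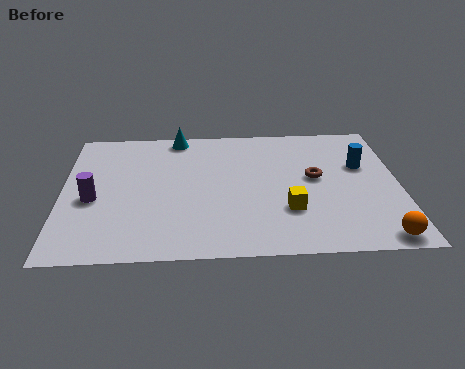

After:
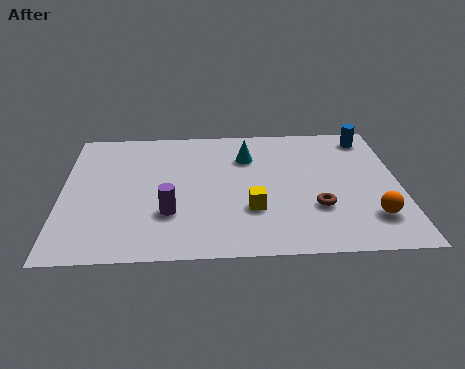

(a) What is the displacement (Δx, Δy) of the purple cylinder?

(2.7, -1.0)

The purple cylinder started near (1.1, 3.6) and ended near (3.8, 2.6).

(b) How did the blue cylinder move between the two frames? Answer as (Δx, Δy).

(0.3, 1.9)

The blue cylinder was at about (10.7, 5.3) and moved to about (11.0, 7.2).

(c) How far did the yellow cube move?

1.3

From (8.0, 2.6) to (6.7, 2.7), the yellow cube covered √(1.3² + 0.1²) ≈ 1.3 units.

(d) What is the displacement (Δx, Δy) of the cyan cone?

(2.5, -1.5)

The cyan cone was at about (4.1, 7.6) and moved to about (6.6, 6.1).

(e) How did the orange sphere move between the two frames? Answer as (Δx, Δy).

(-0.2, 1.2)

The orange sphere started near (11.1, 0.8) and ended near (10.9, 2.0).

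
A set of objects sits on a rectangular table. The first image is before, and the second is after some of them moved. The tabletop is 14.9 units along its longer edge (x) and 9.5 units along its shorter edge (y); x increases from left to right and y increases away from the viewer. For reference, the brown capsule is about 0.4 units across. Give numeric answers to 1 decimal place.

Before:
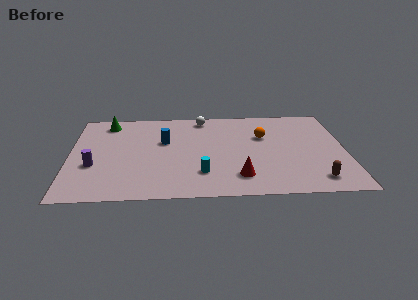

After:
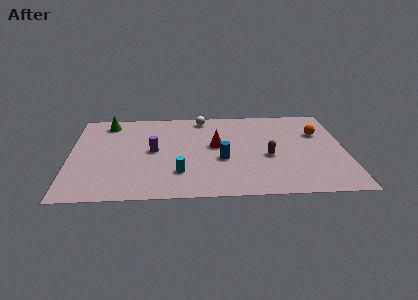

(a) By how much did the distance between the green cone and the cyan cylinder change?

-0.8

The distance was about 7.6 in the first image and 6.8 in the second, so they moved 0.8 units closer together.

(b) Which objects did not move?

the white sphere and the green cone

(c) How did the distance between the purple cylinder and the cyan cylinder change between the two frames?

-3.1

The distance was about 5.9 in the first image and 2.8 in the second, so they moved 3.1 units closer together.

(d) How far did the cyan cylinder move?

1.2

From (7.1, 2.4) to (5.9, 2.5), the cyan cylinder covered √(1.2² + 0.1²) ≈ 1.2 units.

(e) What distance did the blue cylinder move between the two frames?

3.7

From (5.1, 5.9) to (8.2, 3.8), the blue cylinder covered √(3.1² + 2.1²) ≈ 3.7 units.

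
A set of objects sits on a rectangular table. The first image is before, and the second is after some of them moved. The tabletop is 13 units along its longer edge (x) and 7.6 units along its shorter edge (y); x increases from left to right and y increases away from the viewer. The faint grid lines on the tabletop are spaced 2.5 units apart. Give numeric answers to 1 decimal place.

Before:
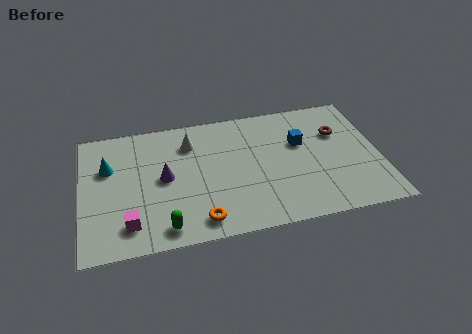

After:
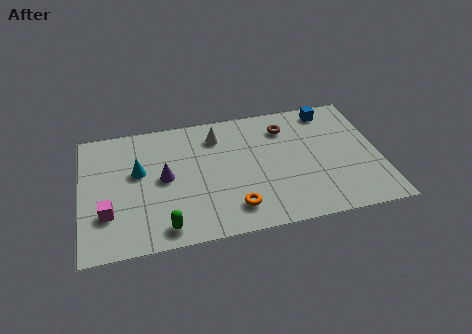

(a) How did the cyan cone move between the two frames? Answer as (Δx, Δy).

(1.3, -0.5)

The cyan cone was at about (1.2, 5.0) and moved to about (2.5, 4.5).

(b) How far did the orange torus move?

1.6

The orange torus was near (5.0, 1.1) before and (6.5, 1.5) after, so it travelled √(1.5² + 0.4²) ≈ 1.6 units.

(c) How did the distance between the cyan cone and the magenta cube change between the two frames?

-1.0

They were about 3.6 units apart before and 2.6 after — 1.0 units closer together.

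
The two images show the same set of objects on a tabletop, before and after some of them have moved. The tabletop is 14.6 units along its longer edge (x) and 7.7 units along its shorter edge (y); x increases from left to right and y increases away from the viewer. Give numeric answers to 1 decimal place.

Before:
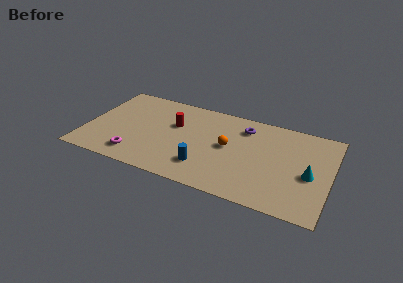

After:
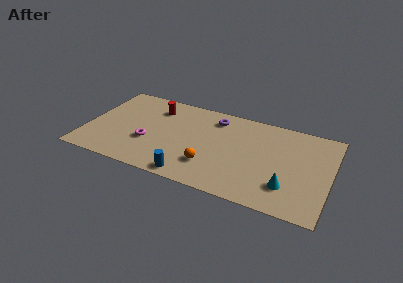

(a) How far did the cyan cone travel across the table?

1.8

The cyan cone was near (13.4, 3.4) before and (12.2, 2.0) after, so it travelled √(1.2² + 1.4²) ≈ 1.8 units.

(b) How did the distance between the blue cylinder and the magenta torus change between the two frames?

-0.7

The distance was about 4.1 in the first image and 3.4 in the second, so they moved 0.7 units closer together.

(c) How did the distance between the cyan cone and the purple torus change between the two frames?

+1.5

They were about 4.9 units apart before and 6.4 after — 1.5 units further apart.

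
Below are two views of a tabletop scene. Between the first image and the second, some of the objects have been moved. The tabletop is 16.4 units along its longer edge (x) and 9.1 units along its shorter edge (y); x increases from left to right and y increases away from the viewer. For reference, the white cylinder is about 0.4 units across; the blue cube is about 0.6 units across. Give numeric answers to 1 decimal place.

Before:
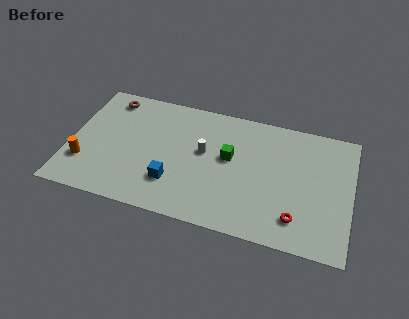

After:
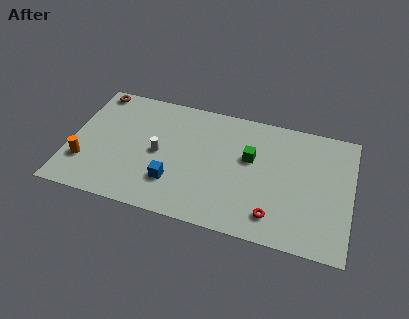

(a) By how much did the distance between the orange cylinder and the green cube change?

+1.2

Before: roughly 8.7 units apart; after: 9.9. That's 1.2 units further apart.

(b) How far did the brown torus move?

1.0

The brown torus moved from about (2.0, 7.8) to (1.1, 8.2), a distance of √(0.9² + 0.4²) ≈ 1.0.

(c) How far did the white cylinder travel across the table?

2.7

The white cylinder was near (7.8, 5.2) before and (5.2, 4.4) after, so it travelled √(2.6² + 0.8²) ≈ 2.7 units.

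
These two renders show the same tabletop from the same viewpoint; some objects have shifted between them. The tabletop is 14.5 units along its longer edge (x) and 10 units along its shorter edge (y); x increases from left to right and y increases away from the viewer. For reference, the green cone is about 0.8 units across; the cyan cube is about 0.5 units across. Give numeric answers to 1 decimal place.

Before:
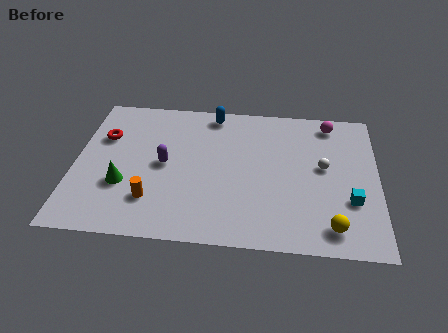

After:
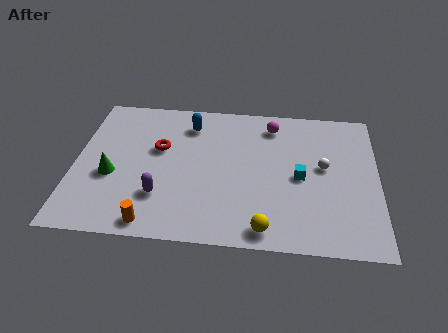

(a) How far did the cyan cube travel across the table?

2.8

The cyan cube was near (13.2, 3.3) before and (10.8, 4.7) after, so it travelled √(2.4² + 1.4²) ≈ 2.8 units.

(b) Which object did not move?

the white sphere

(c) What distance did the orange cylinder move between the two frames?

1.5

From (3.8, 2.5) to (3.9, 1.0), the orange cylinder covered √(0.1² + 1.5²) ≈ 1.5 units.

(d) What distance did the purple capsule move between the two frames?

2.2

From (4.3, 5.0) to (4.2, 2.8), the purple capsule covered √(0.1² + 2.2²) ≈ 2.2 units.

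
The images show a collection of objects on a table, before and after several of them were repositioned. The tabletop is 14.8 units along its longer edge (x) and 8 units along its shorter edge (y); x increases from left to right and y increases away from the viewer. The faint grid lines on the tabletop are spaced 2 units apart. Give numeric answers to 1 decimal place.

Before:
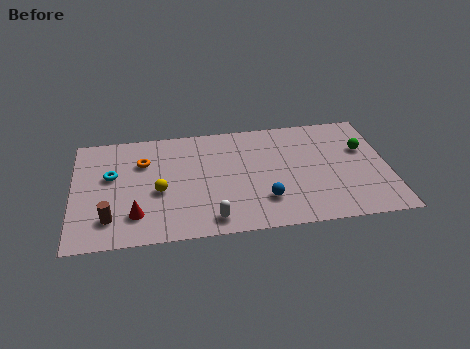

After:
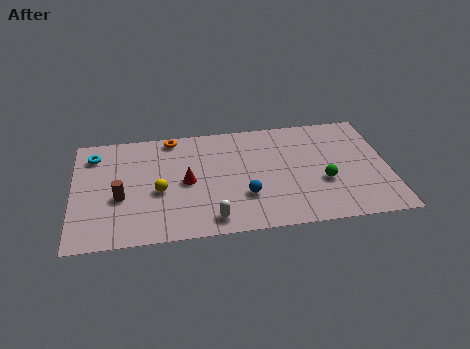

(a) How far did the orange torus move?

2.1

The orange torus was near (3.3, 5.6) before and (4.7, 7.2) after, so it travelled √(1.4² + 1.6²) ≈ 2.1 units.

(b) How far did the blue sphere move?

1.0

The blue sphere was near (8.9, 2.1) before and (8.0, 2.5) after, so it travelled √(0.9² + 0.4²) ≈ 1.0 units.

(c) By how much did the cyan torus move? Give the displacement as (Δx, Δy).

(-0.8, 1.6)

The cyan torus was at about (1.8, 4.8) and moved to about (1.0, 6.4).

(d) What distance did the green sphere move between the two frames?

2.9

The green sphere moved from about (13.7, 5.1) to (11.7, 3.0), a distance of √(2.0² + 2.1²) ≈ 2.9.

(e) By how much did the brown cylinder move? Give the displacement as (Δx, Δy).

(0.5, 1.4)

The brown cylinder was at about (1.7, 1.8) and moved to about (2.2, 3.2).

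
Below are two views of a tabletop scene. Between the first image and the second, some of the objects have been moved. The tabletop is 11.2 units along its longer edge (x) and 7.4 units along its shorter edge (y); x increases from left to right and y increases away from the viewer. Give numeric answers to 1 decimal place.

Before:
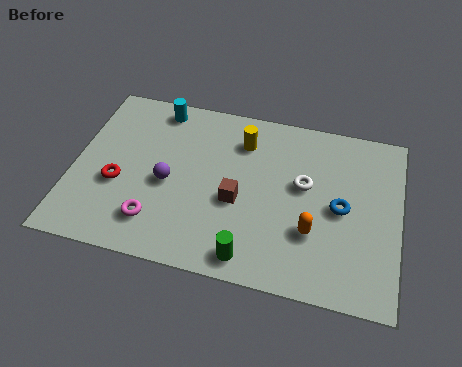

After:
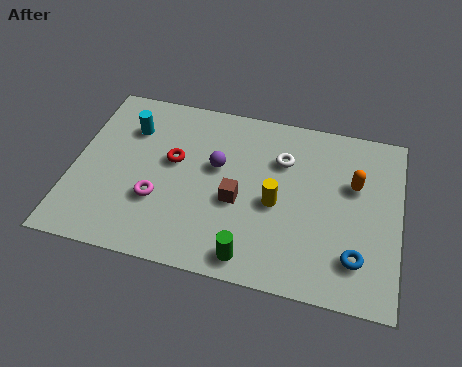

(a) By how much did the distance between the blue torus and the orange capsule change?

+1.5

The distance was about 1.5 in the first image and 3.0 in the second, so they moved 1.5 units further apart.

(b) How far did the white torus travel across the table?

1.2

From (7.9, 4.3) to (7.1, 5.2), the white torus covered √(0.8² + 0.9²) ≈ 1.2 units.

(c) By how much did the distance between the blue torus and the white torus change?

+2.9

They were about 1.5 units apart before and 4.4 after — 2.9 units further apart.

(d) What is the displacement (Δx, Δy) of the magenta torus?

(0.0, 0.9)

The magenta torus was at about (3.0, 1.6) and moved to about (3.0, 2.5).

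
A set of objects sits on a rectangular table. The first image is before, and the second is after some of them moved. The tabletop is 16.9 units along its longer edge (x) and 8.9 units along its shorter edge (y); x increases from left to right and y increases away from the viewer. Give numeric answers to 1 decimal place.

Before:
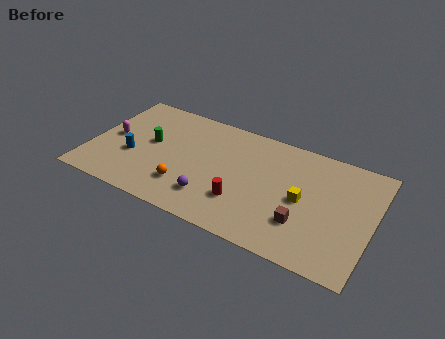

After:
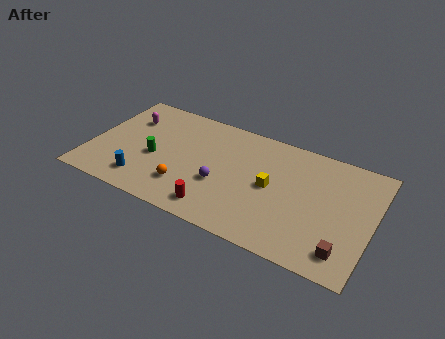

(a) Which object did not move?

the orange sphere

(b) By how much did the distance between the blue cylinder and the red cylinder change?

-2.3

Before: roughly 6.8 units apart; after: 4.5. That's 2.3 units closer together.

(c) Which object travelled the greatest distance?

the brown cube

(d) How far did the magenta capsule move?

2.0

The magenta capsule moved from about (1.2, 4.5) to (1.9, 6.4), a distance of √(0.7² + 1.9²) ≈ 2.0.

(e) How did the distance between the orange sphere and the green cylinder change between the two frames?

-1.0

They were about 3.6 units apart before and 2.6 after — 1.0 units closer together.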